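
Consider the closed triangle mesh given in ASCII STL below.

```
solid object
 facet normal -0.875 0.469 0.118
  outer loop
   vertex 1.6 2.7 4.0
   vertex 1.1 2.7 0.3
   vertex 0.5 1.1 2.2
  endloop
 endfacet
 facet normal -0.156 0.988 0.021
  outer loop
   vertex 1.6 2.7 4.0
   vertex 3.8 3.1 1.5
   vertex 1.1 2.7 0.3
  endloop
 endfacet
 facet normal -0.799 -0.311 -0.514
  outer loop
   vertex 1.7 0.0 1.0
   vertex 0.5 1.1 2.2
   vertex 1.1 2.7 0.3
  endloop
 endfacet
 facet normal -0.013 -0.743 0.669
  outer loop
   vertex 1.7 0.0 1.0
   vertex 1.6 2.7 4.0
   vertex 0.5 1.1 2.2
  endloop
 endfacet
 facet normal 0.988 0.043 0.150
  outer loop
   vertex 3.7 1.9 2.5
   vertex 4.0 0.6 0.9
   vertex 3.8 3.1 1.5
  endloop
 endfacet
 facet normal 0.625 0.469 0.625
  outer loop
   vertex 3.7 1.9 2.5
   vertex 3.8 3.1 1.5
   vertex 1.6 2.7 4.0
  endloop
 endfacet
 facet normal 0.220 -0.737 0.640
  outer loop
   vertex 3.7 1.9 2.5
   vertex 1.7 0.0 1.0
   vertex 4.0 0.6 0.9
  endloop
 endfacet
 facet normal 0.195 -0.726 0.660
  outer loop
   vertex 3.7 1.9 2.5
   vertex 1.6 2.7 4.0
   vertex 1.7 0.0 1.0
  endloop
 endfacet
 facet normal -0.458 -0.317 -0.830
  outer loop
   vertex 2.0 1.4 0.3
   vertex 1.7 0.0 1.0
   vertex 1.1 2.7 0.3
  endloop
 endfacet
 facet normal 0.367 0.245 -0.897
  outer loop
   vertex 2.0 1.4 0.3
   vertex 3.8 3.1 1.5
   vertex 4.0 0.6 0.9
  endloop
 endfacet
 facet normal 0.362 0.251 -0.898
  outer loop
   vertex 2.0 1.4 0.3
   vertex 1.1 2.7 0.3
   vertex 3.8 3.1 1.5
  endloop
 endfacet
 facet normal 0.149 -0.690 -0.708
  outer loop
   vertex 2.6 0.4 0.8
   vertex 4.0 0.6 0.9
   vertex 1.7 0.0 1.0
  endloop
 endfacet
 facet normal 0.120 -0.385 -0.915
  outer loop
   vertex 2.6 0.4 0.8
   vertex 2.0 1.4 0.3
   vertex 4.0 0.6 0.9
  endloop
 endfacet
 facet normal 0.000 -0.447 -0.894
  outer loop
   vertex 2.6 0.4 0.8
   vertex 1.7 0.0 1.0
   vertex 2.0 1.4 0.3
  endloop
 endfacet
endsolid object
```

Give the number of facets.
14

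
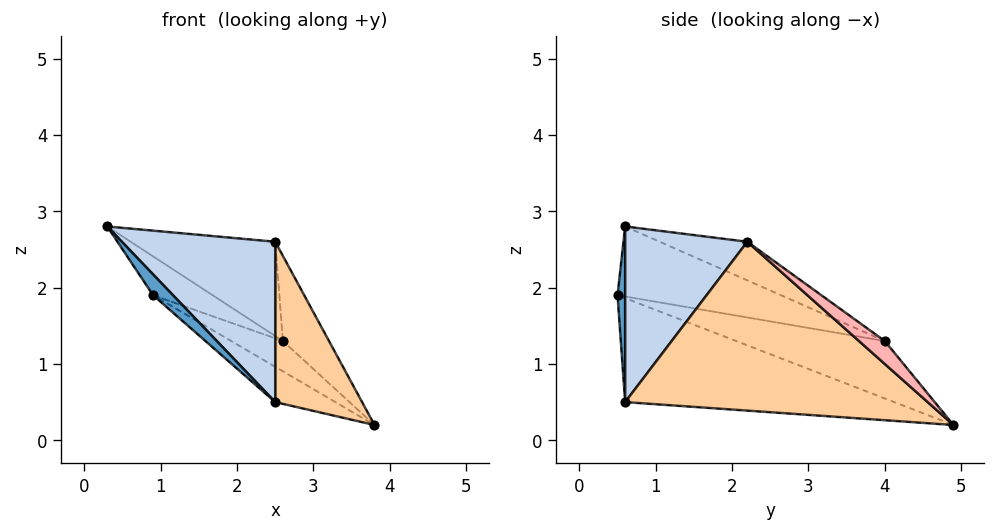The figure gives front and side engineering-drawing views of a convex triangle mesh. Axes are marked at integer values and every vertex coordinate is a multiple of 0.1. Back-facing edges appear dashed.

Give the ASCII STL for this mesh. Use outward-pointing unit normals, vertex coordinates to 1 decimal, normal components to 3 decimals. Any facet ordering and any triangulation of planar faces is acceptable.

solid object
 facet normal 0.339 -0.883 0.324
  outer loop
   vertex 2.5 0.6 0.5
   vertex 0.3 0.6 2.8
   vertex 0.9 0.5 1.9
  endloop
 endfacet
 facet normal 0.535 -0.672 0.512
  outer loop
   vertex 2.5 0.6 0.5
   vertex 2.5 2.2 2.6
   vertex 0.3 0.6 2.8
  endloop
 endfacet
 facet normal -0.657 0.147 -0.740
  outer loop
   vertex 2.5 0.6 0.5
   vertex 0.9 0.5 1.9
   vertex 3.8 4.9 0.2
  endloop
 endfacet
 facet normal 0.941 -0.270 0.206
  outer loop
   vertex 2.5 0.6 0.5
   vertex 3.8 4.9 0.2
   vertex 2.5 2.2 2.6
  endloop
 endfacet
 facet normal -0.783 0.285 -0.553
  outer loop
   vertex 2.6 4.0 1.3
   vertex 0.9 0.5 1.9
   vertex 0.3 0.6 2.8
  endloop
 endfacet
 facet normal -0.751 0.261 -0.606
  outer loop
   vertex 2.6 4.0 1.3
   vertex 3.8 4.9 0.2
   vertex 0.9 0.5 1.9
  endloop
 endfacet
 facet normal -0.341 0.563 0.753
  outer loop
   vertex 2.6 4.0 1.3
   vertex 0.3 0.6 2.8
   vertex 2.5 2.2 2.6
  endloop
 endfacet
 facet normal 0.305 0.546 0.780
  outer loop
   vertex 2.6 4.0 1.3
   vertex 2.5 2.2 2.6
   vertex 3.8 4.9 0.2
  endloop
 endfacet
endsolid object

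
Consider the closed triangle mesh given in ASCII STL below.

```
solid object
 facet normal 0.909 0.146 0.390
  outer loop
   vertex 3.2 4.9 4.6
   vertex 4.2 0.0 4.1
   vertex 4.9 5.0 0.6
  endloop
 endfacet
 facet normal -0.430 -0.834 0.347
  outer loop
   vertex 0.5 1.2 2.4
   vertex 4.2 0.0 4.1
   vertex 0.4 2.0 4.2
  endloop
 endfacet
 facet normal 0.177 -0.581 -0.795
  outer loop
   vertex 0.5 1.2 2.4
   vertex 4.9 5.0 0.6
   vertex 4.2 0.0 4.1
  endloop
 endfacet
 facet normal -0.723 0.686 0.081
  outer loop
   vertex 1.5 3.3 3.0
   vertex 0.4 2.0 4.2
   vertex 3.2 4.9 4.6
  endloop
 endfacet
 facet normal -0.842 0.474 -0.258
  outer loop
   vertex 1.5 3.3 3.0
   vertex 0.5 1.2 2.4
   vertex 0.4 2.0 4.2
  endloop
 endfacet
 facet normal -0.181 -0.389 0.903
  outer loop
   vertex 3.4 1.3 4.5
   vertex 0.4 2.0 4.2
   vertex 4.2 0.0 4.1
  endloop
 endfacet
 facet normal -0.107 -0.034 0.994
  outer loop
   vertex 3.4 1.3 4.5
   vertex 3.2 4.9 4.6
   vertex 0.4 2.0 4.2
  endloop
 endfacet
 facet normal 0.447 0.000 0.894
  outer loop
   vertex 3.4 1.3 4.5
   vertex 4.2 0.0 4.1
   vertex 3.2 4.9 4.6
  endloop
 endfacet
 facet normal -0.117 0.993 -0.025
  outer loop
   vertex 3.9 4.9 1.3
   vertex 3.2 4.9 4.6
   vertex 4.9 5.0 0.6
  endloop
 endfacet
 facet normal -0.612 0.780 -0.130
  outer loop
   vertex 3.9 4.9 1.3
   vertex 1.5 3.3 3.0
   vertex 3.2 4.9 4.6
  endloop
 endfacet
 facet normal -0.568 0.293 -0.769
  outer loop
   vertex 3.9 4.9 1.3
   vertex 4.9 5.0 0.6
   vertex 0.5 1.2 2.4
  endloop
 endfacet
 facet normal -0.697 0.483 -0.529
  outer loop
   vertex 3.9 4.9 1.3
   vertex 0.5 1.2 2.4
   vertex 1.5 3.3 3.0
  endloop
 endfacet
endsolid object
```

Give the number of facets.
12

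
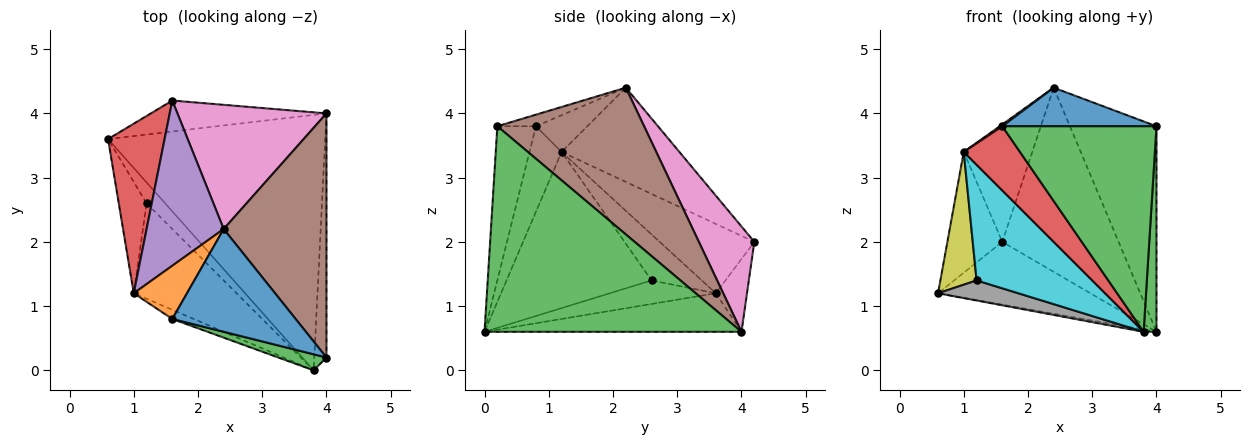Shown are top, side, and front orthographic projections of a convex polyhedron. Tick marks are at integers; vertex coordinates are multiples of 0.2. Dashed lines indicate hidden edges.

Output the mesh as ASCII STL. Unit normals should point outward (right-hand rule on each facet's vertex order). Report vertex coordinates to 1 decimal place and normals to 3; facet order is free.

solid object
 facet normal -0.181 0.882 -0.436
  outer loop
   vertex 4.0 4.0 0.6
   vertex 0.6 3.6 1.2
   vertex 1.6 4.2 2.0
  endloop
 endfacet
 facet normal -0.175 0.009 -0.985
  outer loop
   vertex 4.0 4.0 0.6
   vertex 3.8 0.0 0.6
   vertex 0.6 3.6 1.2
  endloop
 endfacet
 facet normal 0.997 -0.050 -0.059
  outer loop
   vertex 4.0 4.0 0.6
   vertex 4.0 0.2 3.8
   vertex 3.8 0.0 0.6
  endloop
 endfacet
 facet normal -0.707 0.410 0.576
  outer loop
   vertex 1.0 1.2 3.4
   vertex 1.6 4.2 2.0
   vertex 0.6 3.6 1.2
  endloop
 endfacet
 facet normal -0.706 0.411 0.577
  outer loop
   vertex 2.4 2.2 4.4
   vertex 1.6 4.2 2.0
   vertex 1.0 1.2 3.4
  endloop
 endfacet
 facet normal 0.737 0.435 0.517
  outer loop
   vertex 2.4 2.2 4.4
   vertex 4.0 0.2 3.8
   vertex 4.0 4.0 0.6
  endloop
 endfacet
 facet normal 0.368 0.771 0.520
  outer loop
   vertex 2.4 2.2 4.4
   vertex 4.0 4.0 0.6
   vertex 1.6 4.2 2.0
  endloop
 endfacet
 facet normal -0.675 -0.511 -0.532
  outer loop
   vertex 1.2 2.6 1.4
   vertex 0.6 3.6 1.2
   vertex 3.8 0.0 0.6
  endloop
 endfacet
 facet normal -0.728 -0.525 -0.440
  outer loop
   vertex 1.2 2.6 1.4
   vertex 1.0 1.2 3.4
   vertex 0.6 3.6 1.2
  endloop
 endfacet
 facet normal -0.695 -0.554 -0.458
  outer loop
   vertex 1.2 2.6 1.4
   vertex 3.8 0.0 0.6
   vertex 1.0 1.2 3.4
  endloop
 endfacet
 facet normal -0.087 -0.350 0.933
  outer loop
   vertex 1.6 0.8 3.8
   vertex 4.0 0.2 3.8
   vertex 2.4 2.2 4.4
  endloop
 endfacet
 facet normal -0.568 -0.028 0.823
  outer loop
   vertex 1.6 0.8 3.8
   vertex 2.4 2.2 4.4
   vertex 1.0 1.2 3.4
  endloop
 endfacet
 facet normal -0.242 -0.967 0.076
  outer loop
   vertex 1.6 0.8 3.8
   vertex 3.8 0.0 0.6
   vertex 4.0 0.2 3.8
  endloop
 endfacet
 facet normal -0.492 -0.862 -0.123
  outer loop
   vertex 1.6 0.8 3.8
   vertex 1.0 1.2 3.4
   vertex 3.8 0.0 0.6
  endloop
 endfacet
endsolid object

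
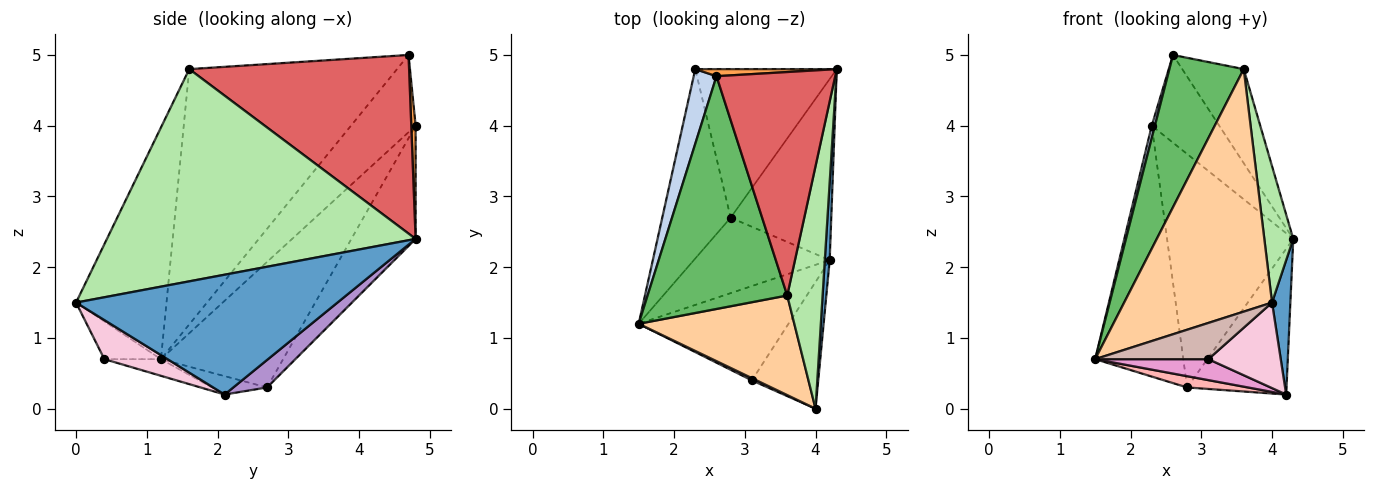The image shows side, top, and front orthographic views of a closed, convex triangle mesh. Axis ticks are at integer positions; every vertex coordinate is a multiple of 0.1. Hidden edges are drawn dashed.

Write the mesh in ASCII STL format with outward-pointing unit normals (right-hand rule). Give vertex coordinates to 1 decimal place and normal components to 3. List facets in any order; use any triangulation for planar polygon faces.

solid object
 facet normal 0.997 -0.070 0.040
  outer loop
   vertex 4.2 2.1 0.2
   vertex 4.3 4.8 2.4
   vertex 4.0 0.0 1.5
  endloop
 endfacet
 facet normal -0.958 -0.046 0.283
  outer loop
   vertex 2.3 4.8 4.0
   vertex 1.5 1.2 0.7
   vertex 2.6 4.7 5.0
  endloop
 endfacet
 facet normal 0.064 0.995 0.080
  outer loop
   vertex 2.3 4.8 4.0
   vertex 2.6 4.7 5.0
   vertex 4.3 4.8 2.4
  endloop
 endfacet
 facet normal -0.492 -0.805 0.331
  outer loop
   vertex 3.6 1.6 4.8
   vertex 1.5 1.2 0.7
   vertex 4.0 0.0 1.5
  endloop
 endfacet
 facet normal -0.837 -0.300 0.458
  outer loop
   vertex 3.6 1.6 4.8
   vertex 2.6 4.7 5.0
   vertex 1.5 1.2 0.7
  endloop
 endfacet
 facet normal 0.982 -0.092 0.164
  outer loop
   vertex 3.6 1.6 4.8
   vertex 4.0 0.0 1.5
   vertex 4.3 4.8 2.4
  endloop
 endfacet
 facet normal 0.811 0.227 0.539
  outer loop
   vertex 3.6 1.6 4.8
   vertex 4.3 4.8 2.4
   vertex 2.6 4.7 5.0
  endloop
 endfacet
 facet normal -0.133 -0.146 -0.980
  outer loop
   vertex 2.8 2.7 0.3
   vertex 4.2 2.1 0.2
   vertex 1.5 1.2 0.7
  endloop
 endfacet
 facet normal 0.208 0.613 -0.762
  outer loop
   vertex 2.8 2.7 0.3
   vertex 4.3 4.8 2.4
   vertex 4.2 2.1 0.2
  endloop
 endfacet
 facet normal -0.742 0.535 -0.404
  outer loop
   vertex 2.8 2.7 0.3
   vertex 1.5 1.2 0.7
   vertex 2.3 4.8 4.0
  endloop
 endfacet
 facet normal -0.395 0.775 -0.493
  outer loop
   vertex 2.8 2.7 0.3
   vertex 2.3 4.8 4.0
   vertex 4.3 4.8 2.4
  endloop
 endfacet
 facet normal -0.447 -0.893 0.056
  outer loop
   vertex 3.1 0.4 0.7
   vertex 4.0 0.0 1.5
   vertex 1.5 1.2 0.7
  endloop
 endfacet
 facet normal -0.108 -0.216 -0.970
  outer loop
   vertex 3.1 0.4 0.7
   vertex 1.5 1.2 0.7
   vertex 4.2 2.1 0.2
  endloop
 endfacet
 facet normal 0.439 -0.503 -0.745
  outer loop
   vertex 3.1 0.4 0.7
   vertex 4.2 2.1 0.2
   vertex 4.0 0.0 1.5
  endloop
 endfacet
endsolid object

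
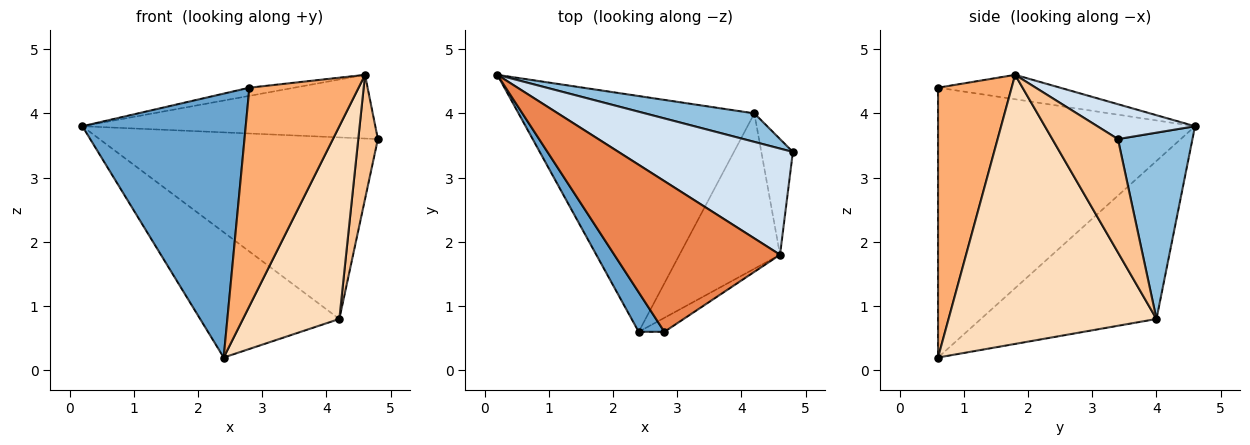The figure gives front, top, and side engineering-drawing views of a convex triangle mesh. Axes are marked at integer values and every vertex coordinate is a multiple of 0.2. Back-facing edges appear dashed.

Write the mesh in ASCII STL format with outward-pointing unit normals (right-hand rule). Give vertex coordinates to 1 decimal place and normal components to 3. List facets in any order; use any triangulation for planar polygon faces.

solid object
 facet normal -0.841 -0.535 0.080
  outer loop
   vertex 2.8 0.6 4.4
   vertex 0.2 4.6 3.8
   vertex 2.4 0.6 0.2
  endloop
 endfacet
 facet normal 0.256 0.955 0.150
  outer loop
   vertex 4.2 4.0 0.8
   vertex 0.2 4.6 3.8
   vertex 4.8 3.4 3.6
  endloop
 endfacet
 facet normal -0.509 0.404 -0.760
  outer loop
   vertex 4.2 4.0 0.8
   vertex 2.4 0.6 0.2
   vertex 0.2 4.6 3.8
  endloop
 endfacet
 facet normal 0.169 0.507 0.845
  outer loop
   vertex 4.6 1.8 4.6
   vertex 4.8 3.4 3.6
   vertex 0.2 4.6 3.8
  endloop
 endfacet
 facet normal -0.146 0.054 0.988
  outer loop
   vertex 4.6 1.8 4.6
   vertex 0.2 4.6 3.8
   vertex 2.8 0.6 4.4
  endloop
 endfacet
 facet normal 0.558 -0.828 -0.053
  outer loop
   vertex 4.6 1.8 4.6
   vertex 2.8 0.6 4.4
   vertex 2.4 0.6 0.2
  endloop
 endfacet
 facet normal 0.926 -0.277 -0.258
  outer loop
   vertex 4.6 1.8 4.6
   vertex 4.2 4.0 0.8
   vertex 4.8 3.4 3.6
  endloop
 endfacet
 facet normal 0.859 -0.398 -0.321
  outer loop
   vertex 4.6 1.8 4.6
   vertex 2.4 0.6 0.2
   vertex 4.2 4.0 0.8
  endloop
 endfacet
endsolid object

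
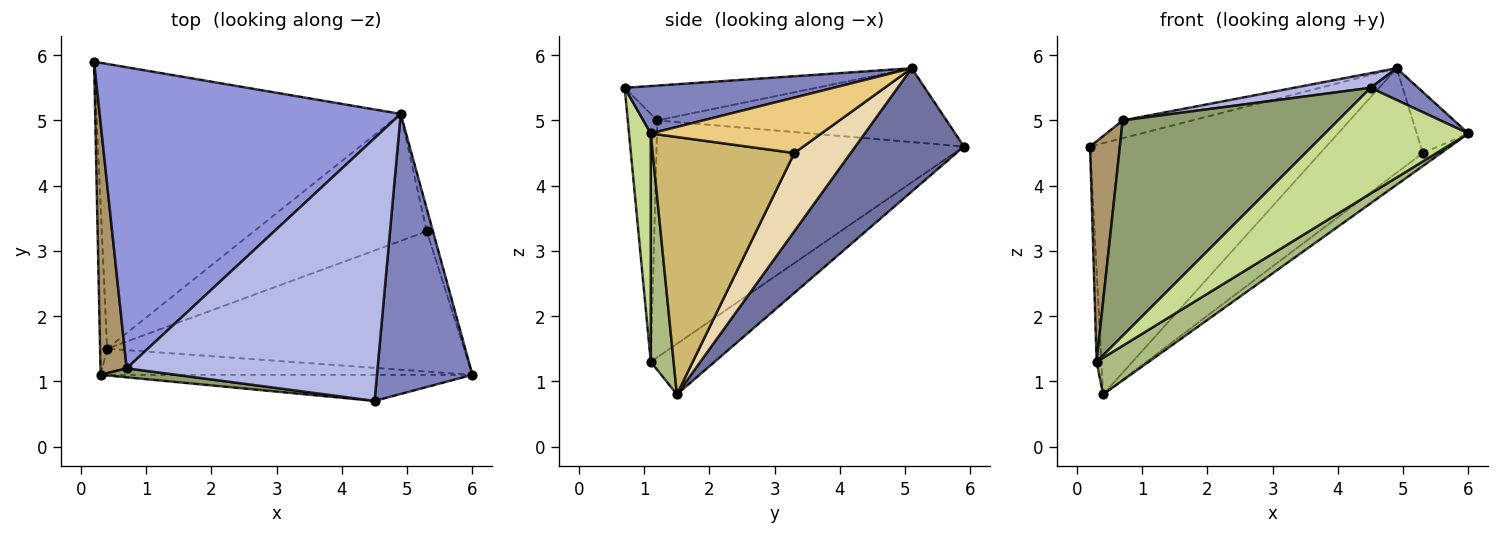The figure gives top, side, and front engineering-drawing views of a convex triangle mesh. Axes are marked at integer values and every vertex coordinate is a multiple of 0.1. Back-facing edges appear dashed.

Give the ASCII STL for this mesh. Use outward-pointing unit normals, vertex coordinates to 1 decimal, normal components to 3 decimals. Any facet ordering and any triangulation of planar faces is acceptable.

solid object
 facet normal 0.291 0.633 -0.718
  outer loop
   vertex 4.9 5.1 5.8
   vertex 0.4 1.5 0.8
   vertex 0.2 5.9 4.6
  endloop
 endfacet
 facet normal 0.443 -0.101 0.891
  outer loop
   vertex 4.9 5.1 5.8
   vertex 4.5 0.7 5.5
   vertex 6.0 1.1 4.8
  endloop
 endfacet
 facet normal -0.238 0.057 0.970
  outer loop
   vertex 4.9 5.1 5.8
   vertex 0.2 5.9 4.6
   vertex 0.7 1.2 5.0
  endloop
 endfacet
 facet normal -0.137 -0.055 0.989
  outer loop
   vertex 4.9 5.1 5.8
   vertex 0.7 1.2 5.0
   vertex 4.5 0.7 5.5
  endloop
 endfacet
 facet normal -0.136 -0.990 0.041
  outer loop
   vertex 0.3 1.1 1.3
   vertex 4.5 0.7 5.5
   vertex 0.7 1.2 5.0
  endloop
 endfacet
 facet normal 0.336 -0.767 -0.547
  outer loop
   vertex 0.3 1.1 1.3
   vertex 0.4 1.5 0.8
   vertex 6.0 1.1 4.8
  endloop
 endfacet
 facet normal 0.146 -0.961 -0.237
  outer loop
   vertex 0.3 1.1 1.3
   vertex 6.0 1.1 4.8
   vertex 4.5 0.7 5.5
  endloop
 endfacet
 facet normal -0.988 0.074 -0.138
  outer loop
   vertex 0.3 1.1 1.3
   vertex 0.2 5.9 4.6
   vertex 0.4 1.5 0.8
  endloop
 endfacet
 facet normal -0.989 -0.096 0.110
  outer loop
   vertex 0.3 1.1 1.3
   vertex 0.7 1.2 5.0
   vertex 0.2 5.9 4.6
  endloop
 endfacet
 facet normal 0.583 0.075 -0.809
  outer loop
   vertex 5.3 3.3 4.5
   vertex 6.0 1.1 4.8
   vertex 0.4 1.5 0.8
  endloop
 endfacet
 facet normal 0.952 0.288 -0.106
  outer loop
   vertex 5.3 3.3 4.5
   vertex 4.9 5.1 5.8
   vertex 6.0 1.1 4.8
  endloop
 endfacet
 facet normal 0.330 0.600 -0.729
  outer loop
   vertex 5.3 3.3 4.5
   vertex 0.4 1.5 0.8
   vertex 4.9 5.1 5.8
  endloop
 endfacet
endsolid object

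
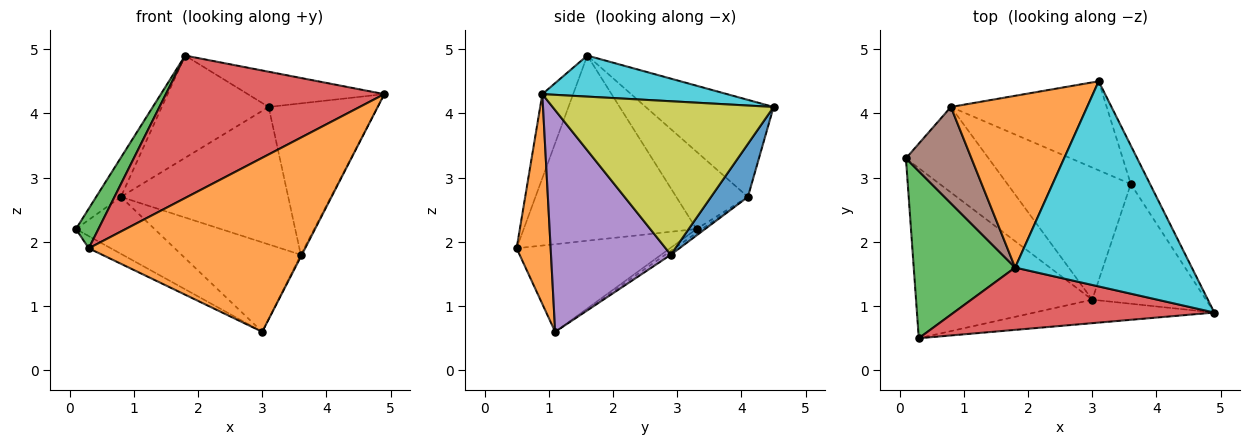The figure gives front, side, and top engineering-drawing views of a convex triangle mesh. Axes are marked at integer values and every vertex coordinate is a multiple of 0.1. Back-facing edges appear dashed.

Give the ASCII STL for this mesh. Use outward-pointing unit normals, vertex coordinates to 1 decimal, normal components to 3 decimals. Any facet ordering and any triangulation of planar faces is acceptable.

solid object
 facet normal -0.444 0.064 -0.894
  outer loop
   vertex 3.0 1.1 0.6
   vertex 0.3 0.5 1.9
   vertex 0.1 3.3 2.2
  endloop
 endfacet
 facet normal 0.154 -0.979 -0.132
  outer loop
   vertex 3.0 1.1 0.6
   vertex 4.9 0.9 4.3
   vertex 0.3 0.5 1.9
  endloop
 endfacet
 facet normal -0.871 -0.113 0.477
  outer loop
   vertex 1.8 1.6 4.9
   vertex 0.1 3.3 2.2
   vertex 0.3 0.5 1.9
  endloop
 endfacet
 facet normal -0.128 -0.909 0.397
  outer loop
   vertex 1.8 1.6 4.9
   vertex 0.3 0.5 1.9
   vertex 4.9 0.9 4.3
  endloop
 endfacet
 facet normal 0.890 0.008 -0.456
  outer loop
   vertex 3.6 2.9 1.8
   vertex 4.9 0.9 4.3
   vertex 3.0 1.1 0.6
  endloop
 endfacet
 facet normal -0.738 0.255 0.625
  outer loop
   vertex 0.8 4.1 2.7
   vertex 0.1 3.3 2.2
   vertex 1.8 1.6 4.9
  endloop
 endfacet
 facet normal -0.039 0.554 -0.832
  outer loop
   vertex 0.8 4.1 2.7
   vertex 3.0 1.1 0.6
   vertex 0.1 3.3 2.2
  endloop
 endfacet
 facet normal -0.026 0.560 -0.828
  outer loop
   vertex 0.8 4.1 2.7
   vertex 3.6 2.9 1.8
   vertex 3.0 1.1 0.6
  endloop
 endfacet
 facet normal 0.891 0.439 -0.112
  outer loop
   vertex 3.1 4.5 4.1
   vertex 4.9 0.9 4.3
   vertex 3.6 2.9 1.8
  endloop
 endfacet
 facet normal 0.223 0.165 0.961
  outer loop
   vertex 3.1 4.5 4.1
   vertex 1.8 1.6 4.9
   vertex 4.9 0.9 4.3
  endloop
 endfacet
 facet normal 0.182 0.825 -0.535
  outer loop
   vertex 3.1 4.5 4.1
   vertex 3.6 2.9 1.8
   vertex 0.8 4.1 2.7
  endloop
 endfacet
 facet normal -0.522 0.436 0.733
  outer loop
   vertex 3.1 4.5 4.1
   vertex 0.8 4.1 2.7
   vertex 1.8 1.6 4.9
  endloop
 endfacet
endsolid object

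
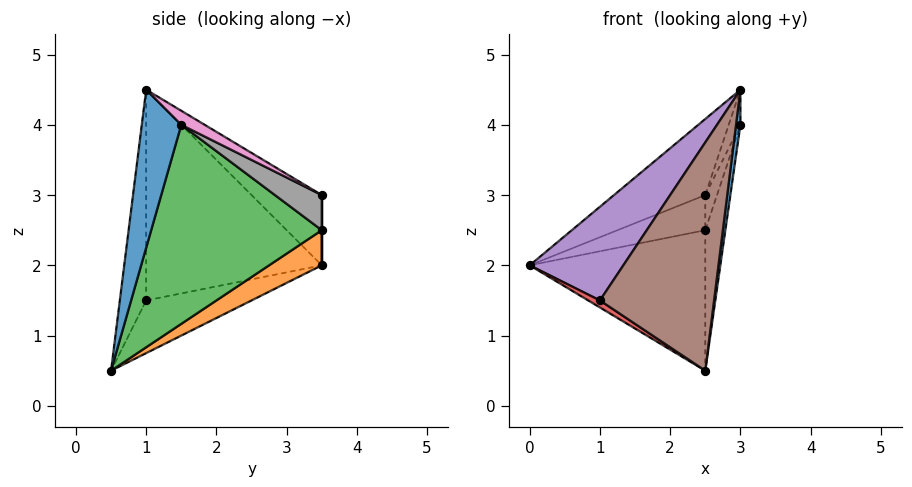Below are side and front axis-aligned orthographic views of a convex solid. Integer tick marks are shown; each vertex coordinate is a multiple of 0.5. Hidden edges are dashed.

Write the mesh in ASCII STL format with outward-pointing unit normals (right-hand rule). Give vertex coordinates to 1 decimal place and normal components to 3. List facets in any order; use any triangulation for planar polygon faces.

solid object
 facet normal 0.988 -0.110 -0.110
  outer loop
   vertex 3.0 1.0 4.5
   vertex 2.5 0.5 0.5
   vertex 3.0 1.5 4.0
  endloop
 endfacet
 facet normal 0.164 0.547 -0.821
  outer loop
   vertex 2.5 3.5 2.5
   vertex 2.5 0.5 0.5
   vertex 0.0 3.5 2.0
  endloop
 endfacet
 facet normal 0.978 0.115 -0.173
  outer loop
   vertex 2.5 3.5 2.5
   vertex 3.0 1.5 4.0
   vertex 2.5 0.5 0.5
  endloop
 endfacet
 facet normal -0.568 -0.063 -0.821
  outer loop
   vertex 1.0 1.0 1.5
   vertex 0.0 3.5 2.0
   vertex 2.5 0.5 0.5
  endloop
 endfacet
 facet normal -0.761 -0.406 0.507
  outer loop
   vertex 1.0 1.0 1.5
   vertex 3.0 1.0 4.5
   vertex 0.0 3.5 2.0
  endloop
 endfacet
 facet normal -0.222 -0.964 0.148
  outer loop
   vertex 1.0 1.0 1.5
   vertex 2.5 0.5 0.5
   vertex 3.0 1.0 4.5
  endloop
 endfacet
 facet normal 0.816 0.408 0.408
  outer loop
   vertex 2.5 3.5 3.0
   vertex 3.0 1.0 4.5
   vertex 3.0 1.5 4.0
  endloop
 endfacet
 facet normal 0.970 0.243 0.000
  outer loop
   vertex 2.5 3.5 3.0
   vertex 3.0 1.5 4.0
   vertex 2.5 3.5 2.5
  endloop
 endfacet
 facet normal -0.334 0.435 0.836
  outer loop
   vertex 2.5 3.5 3.0
   vertex 0.0 3.5 2.0
   vertex 3.0 1.0 4.5
  endloop
 endfacet
 facet normal 0.000 1.000 0.000
  outer loop
   vertex 2.5 3.5 3.0
   vertex 2.5 3.5 2.5
   vertex 0.0 3.5 2.0
  endloop
 endfacet
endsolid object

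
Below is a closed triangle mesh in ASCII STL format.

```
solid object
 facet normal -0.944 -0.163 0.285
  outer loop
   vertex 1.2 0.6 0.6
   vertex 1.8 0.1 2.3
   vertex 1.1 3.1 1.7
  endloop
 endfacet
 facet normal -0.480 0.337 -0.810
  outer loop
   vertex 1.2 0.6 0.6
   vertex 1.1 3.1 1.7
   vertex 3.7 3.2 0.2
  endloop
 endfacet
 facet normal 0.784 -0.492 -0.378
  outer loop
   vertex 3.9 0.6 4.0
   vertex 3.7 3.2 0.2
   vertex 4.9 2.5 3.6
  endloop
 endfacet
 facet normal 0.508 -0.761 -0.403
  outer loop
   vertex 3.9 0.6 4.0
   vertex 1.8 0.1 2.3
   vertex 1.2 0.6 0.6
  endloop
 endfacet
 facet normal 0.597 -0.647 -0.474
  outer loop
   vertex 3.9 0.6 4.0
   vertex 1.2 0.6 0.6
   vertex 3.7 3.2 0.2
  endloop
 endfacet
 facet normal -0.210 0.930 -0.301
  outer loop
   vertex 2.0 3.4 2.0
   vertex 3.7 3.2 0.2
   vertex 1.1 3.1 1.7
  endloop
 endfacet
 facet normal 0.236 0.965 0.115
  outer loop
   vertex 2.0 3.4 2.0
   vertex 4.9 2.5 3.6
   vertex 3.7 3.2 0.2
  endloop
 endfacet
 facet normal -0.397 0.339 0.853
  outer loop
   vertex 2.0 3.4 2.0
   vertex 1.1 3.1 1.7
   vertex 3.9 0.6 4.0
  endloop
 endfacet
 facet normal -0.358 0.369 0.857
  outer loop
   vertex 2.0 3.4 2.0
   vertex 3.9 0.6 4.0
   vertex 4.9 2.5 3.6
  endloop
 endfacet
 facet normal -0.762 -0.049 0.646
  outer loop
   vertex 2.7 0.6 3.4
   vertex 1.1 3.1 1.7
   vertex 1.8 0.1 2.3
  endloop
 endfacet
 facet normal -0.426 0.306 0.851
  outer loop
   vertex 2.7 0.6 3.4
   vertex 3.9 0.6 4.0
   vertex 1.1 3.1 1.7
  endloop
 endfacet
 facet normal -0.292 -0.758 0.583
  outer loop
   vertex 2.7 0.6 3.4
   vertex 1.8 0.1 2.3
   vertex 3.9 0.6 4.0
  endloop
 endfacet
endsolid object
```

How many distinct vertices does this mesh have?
8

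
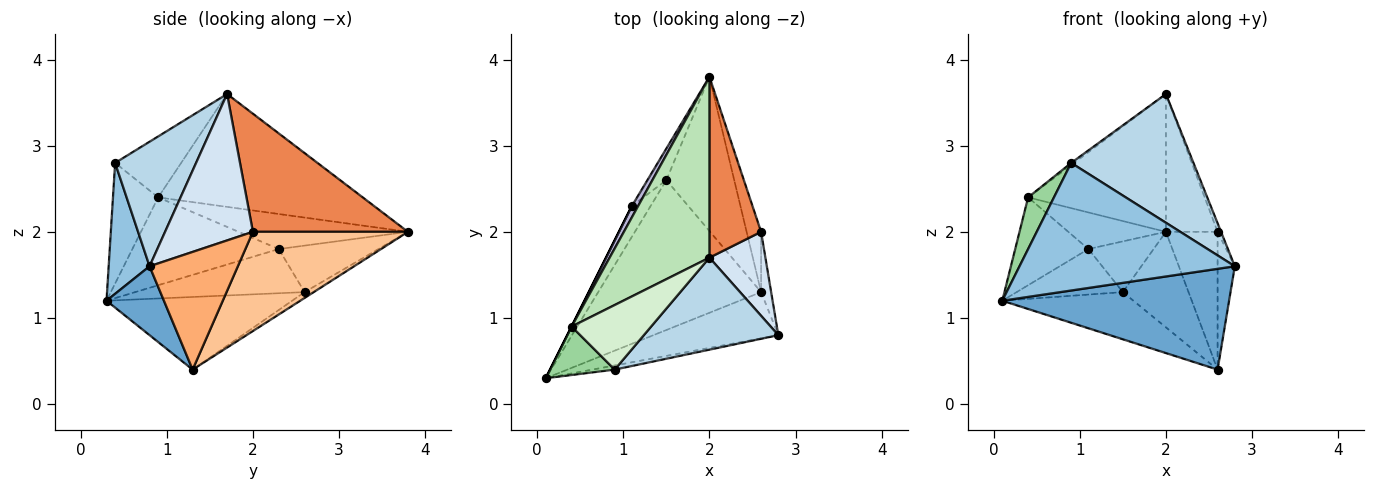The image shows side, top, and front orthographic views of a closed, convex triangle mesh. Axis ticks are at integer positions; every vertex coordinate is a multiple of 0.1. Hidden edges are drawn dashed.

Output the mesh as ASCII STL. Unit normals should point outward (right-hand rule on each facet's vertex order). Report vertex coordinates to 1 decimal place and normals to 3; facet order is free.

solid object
 facet normal 0.224 -0.886 -0.406
  outer loop
   vertex 2.6 1.3 0.4
   vertex 2.8 0.8 1.6
   vertex 0.1 0.3 1.2
  endloop
 endfacet
 facet normal 0.187 -0.982 -0.032
  outer loop
   vertex 0.9 0.4 2.8
   vertex 0.1 0.3 1.2
   vertex 2.8 0.8 1.6
  endloop
 endfacet
 facet normal 0.474 -0.716 0.512
  outer loop
   vertex 0.9 0.4 2.8
   vertex 2.8 0.8 1.6
   vertex 2.0 1.7 3.6
  endloop
 endfacet
 facet normal 0.933 0.037 0.357
  outer loop
   vertex 2.6 2.0 2.0
   vertex 2.0 1.7 3.6
   vertex 2.8 0.8 1.6
  endloop
 endfacet
 facet normal 0.876 0.292 0.383
  outer loop
   vertex 2.6 2.0 2.0
   vertex 2.0 3.8 2.0
   vertex 2.0 1.7 3.6
  endloop
 endfacet
 facet normal 0.978 0.191 -0.083
  outer loop
   vertex 2.6 2.0 2.0
   vertex 2.8 0.8 1.6
   vertex 2.6 1.3 0.4
  endloop
 endfacet
 facet normal 0.940 0.313 -0.137
  outer loop
   vertex 2.6 2.0 2.0
   vertex 2.6 1.3 0.4
   vertex 2.0 3.8 2.0
  endloop
 endfacet
 facet normal -0.391 0.276 -0.878
  outer loop
   vertex 1.5 2.6 1.3
   vertex 2.6 1.3 0.4
   vertex 0.1 0.3 1.2
  endloop
 endfacet
 facet normal -0.073 0.525 -0.848
  outer loop
   vertex 1.5 2.6 1.3
   vertex 2.0 3.8 2.0
   vertex 2.6 1.3 0.4
  endloop
 endfacet
 facet normal -0.787 -0.450 0.422
  outer loop
   vertex 0.4 0.9 2.4
   vertex 0.1 0.3 1.2
   vertex 0.9 0.4 2.8
  endloop
 endfacet
 facet normal -0.669 0.451 0.591
  outer loop
   vertex 0.4 0.9 2.4
   vertex 2.0 1.7 3.6
   vertex 2.0 3.8 2.0
  endloop
 endfacet
 facet normal -0.608 0.026 0.793
  outer loop
   vertex 0.4 0.9 2.4
   vertex 0.9 0.4 2.8
   vertex 2.0 1.7 3.6
  endloop
 endfacet
 facet normal -0.894 0.447 0.000
  outer loop
   vertex 1.1 2.3 1.8
   vertex 0.1 0.3 1.2
   vertex 0.4 0.9 2.4
  endloop
 endfacet
 facet normal -0.856 0.493 0.152
  outer loop
   vertex 1.1 2.3 1.8
   vertex 0.4 0.9 2.4
   vertex 2.0 3.8 2.0
  endloop
 endfacet
 facet normal -0.797 0.500 -0.338
  outer loop
   vertex 1.1 2.3 1.8
   vertex 1.5 2.6 1.3
   vertex 0.1 0.3 1.2
  endloop
 endfacet
 facet normal -0.792 0.518 -0.323
  outer loop
   vertex 1.1 2.3 1.8
   vertex 2.0 3.8 2.0
   vertex 1.5 2.6 1.3
  endloop
 endfacet
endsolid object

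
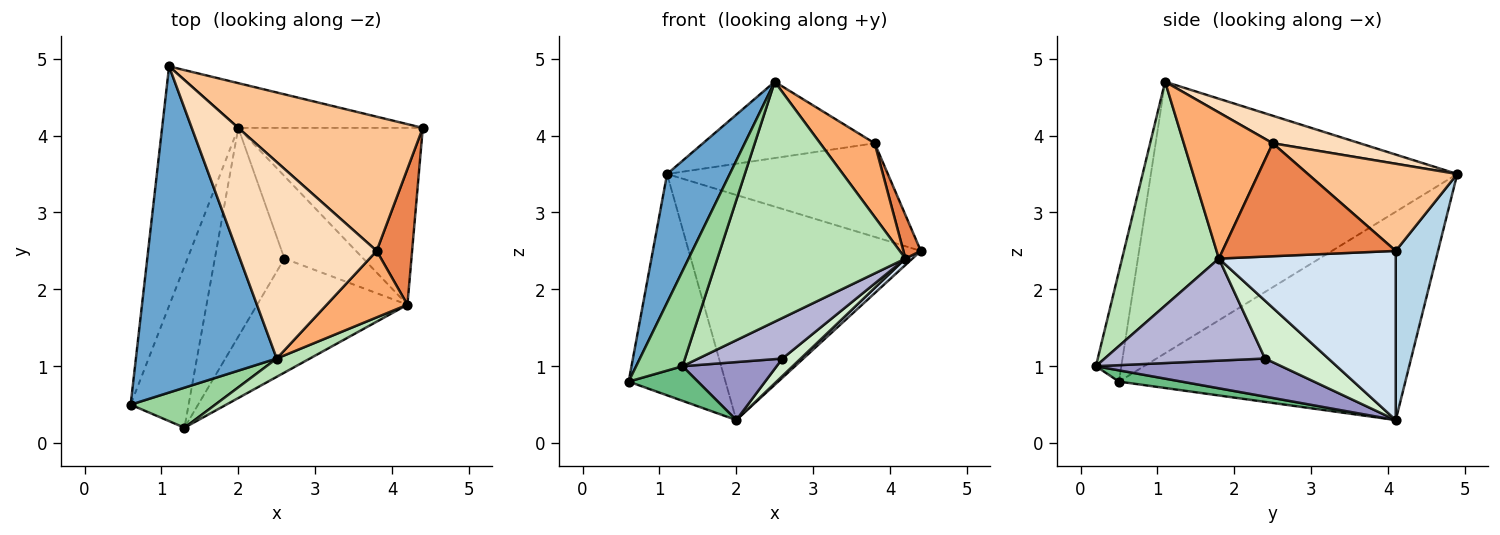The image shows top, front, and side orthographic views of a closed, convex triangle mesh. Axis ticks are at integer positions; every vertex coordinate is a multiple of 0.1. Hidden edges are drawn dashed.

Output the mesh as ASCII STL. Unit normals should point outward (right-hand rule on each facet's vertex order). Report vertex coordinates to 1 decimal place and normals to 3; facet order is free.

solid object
 facet normal -0.873 -0.179 0.453
  outer loop
   vertex 2.5 1.1 4.7
   vertex 1.1 4.9 3.5
   vertex 0.6 0.5 0.8
  endloop
 endfacet
 facet normal -0.895 0.303 -0.327
  outer loop
   vertex 2.0 4.1 0.3
   vertex 0.6 0.5 0.8
   vertex 1.1 4.9 3.5
  endloop
 endfacet
 facet normal 0.176 0.966 -0.192
  outer loop
   vertex 2.0 4.1 0.3
   vertex 1.1 4.9 3.5
   vertex 4.4 4.1 2.5
  endloop
 endfacet
 facet normal 0.675 -0.027 -0.737
  outer loop
   vertex 4.2 1.8 2.4
   vertex 2.0 4.1 0.3
   vertex 4.4 4.1 2.5
  endloop
 endfacet
 facet normal 0.950 -0.096 0.298
  outer loop
   vertex 3.8 2.5 3.9
   vertex 4.2 1.8 2.4
   vertex 4.4 4.1 2.5
  endloop
 endfacet
 facet normal 0.771 -0.473 0.426
  outer loop
   vertex 3.8 2.5 3.9
   vertex 2.5 1.1 4.7
   vertex 4.2 1.8 2.4
  endloop
 endfacet
 facet normal 0.361 0.534 0.765
  outer loop
   vertex 3.8 2.5 3.9
   vertex 4.4 4.1 2.5
   vertex 1.1 4.9 3.5
  endloop
 endfacet
 facet normal 0.181 0.356 0.917
  outer loop
   vertex 3.8 2.5 3.9
   vertex 1.1 4.9 3.5
   vertex 2.5 1.1 4.7
  endloop
 endfacet
 facet normal 0.186 -0.206 -0.961
  outer loop
   vertex 1.3 0.2 1.0
   vertex 0.6 0.5 0.8
   vertex 2.0 4.1 0.3
  endloop
 endfacet
 facet normal -0.451 -0.822 0.346
  outer loop
   vertex 1.3 0.2 1.0
   vertex 2.5 1.1 4.7
   vertex 0.6 0.5 0.8
  endloop
 endfacet
 facet normal 0.457 -0.887 0.068
  outer loop
   vertex 1.3 0.2 1.0
   vertex 4.2 1.8 2.4
   vertex 2.5 1.1 4.7
  endloop
 endfacet
 facet normal 0.583 -0.168 -0.795
  outer loop
   vertex 2.6 2.4 1.1
   vertex 2.0 4.1 0.3
   vertex 4.2 1.8 2.4
  endloop
 endfacet
 facet normal 0.466 -0.237 -0.852
  outer loop
   vertex 2.6 2.4 1.1
   vertex 1.3 0.2 1.0
   vertex 2.0 4.1 0.3
  endloop
 endfacet
 facet normal 0.539 -0.282 -0.794
  outer loop
   vertex 2.6 2.4 1.1
   vertex 4.2 1.8 2.4
   vertex 1.3 0.2 1.0
  endloop
 endfacet
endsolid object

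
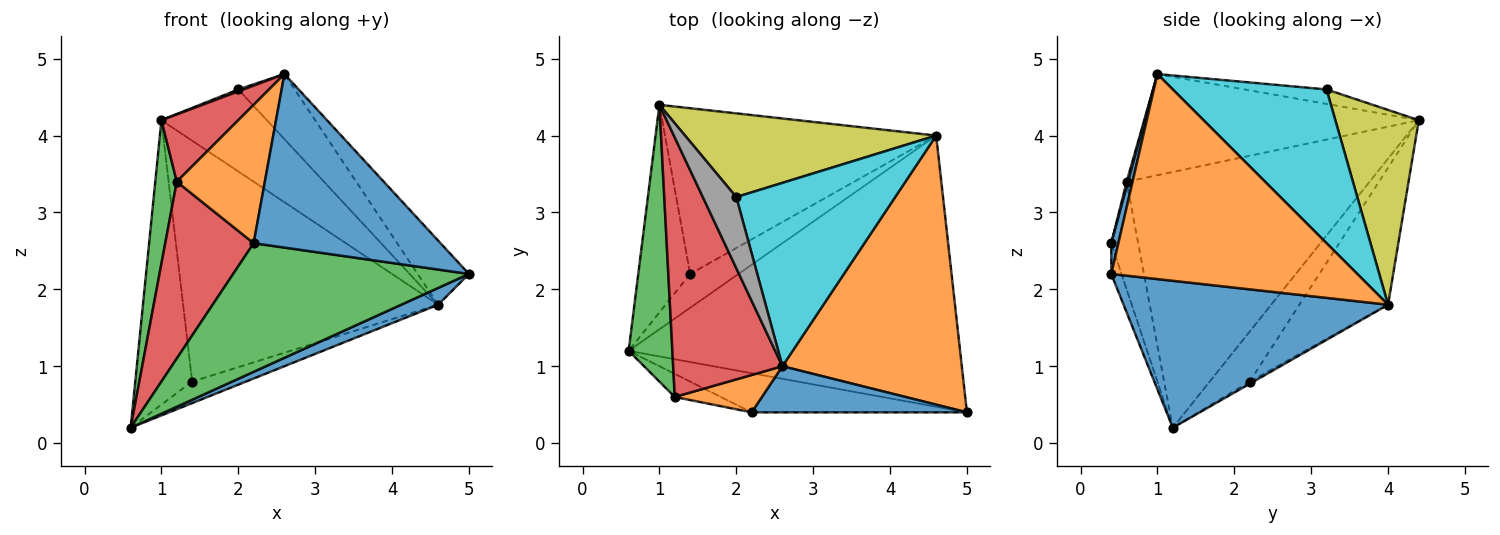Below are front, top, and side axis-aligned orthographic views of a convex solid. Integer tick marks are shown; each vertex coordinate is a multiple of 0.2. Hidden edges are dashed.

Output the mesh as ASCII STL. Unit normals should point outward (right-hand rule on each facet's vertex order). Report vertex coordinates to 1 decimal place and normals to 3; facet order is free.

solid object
 facet normal 0.405 -0.056 -0.913
  outer loop
   vertex 4.6 4.0 1.8
   vertex 5.0 0.4 2.2
   vertex 0.6 1.2 0.2
  endloop
 endfacet
 facet normal 0.743 0.155 0.651
  outer loop
   vertex 4.6 4.0 1.8
   vertex 2.6 1.0 4.8
   vertex 5.0 0.4 2.2
  endloop
 endfacet
 facet normal -0.982 -0.087 0.168
  outer loop
   vertex 1.2 0.6 3.4
   vertex 1.0 4.4 4.2
   vertex 0.6 1.2 0.2
  endloop
 endfacet
 facet normal -0.667 -0.187 0.721
  outer loop
   vertex 1.2 0.6 3.4
   vertex 2.6 1.0 4.8
   vertex 1.0 4.4 4.2
  endloop
 endfacet
 facet normal -0.494 0.703 -0.513
  outer loop
   vertex 1.4 2.2 0.8
   vertex 0.6 1.2 0.2
   vertex 1.0 4.4 4.2
  endloop
 endfacet
 facet normal -0.038 0.536 -0.843
  outer loop
   vertex 1.4 2.2 0.8
   vertex 4.6 4.0 1.8
   vertex 0.6 1.2 0.2
  endloop
 endfacet
 facet normal -0.275 0.792 -0.545
  outer loop
   vertex 1.4 2.2 0.8
   vertex 1.0 4.4 4.2
   vertex 4.6 4.0 1.8
  endloop
 endfacet
 facet normal -0.397 -0.025 0.918
  outer loop
   vertex 2.0 3.2 4.6
   vertex 1.0 4.4 4.2
   vertex 2.6 1.0 4.8
  endloop
 endfacet
 facet normal 0.485 0.612 0.625
  outer loop
   vertex 2.0 3.2 4.6
   vertex 4.6 4.0 1.8
   vertex 1.0 4.4 4.2
  endloop
 endfacet
 facet normal 0.674 0.247 0.696
  outer loop
   vertex 2.0 3.2 4.6
   vertex 2.6 1.0 4.8
   vertex 4.6 4.0 1.8
  endloop
 endfacet
 facet normal 0.037 -0.966 0.257
  outer loop
   vertex 2.2 0.4 2.6
   vertex 5.0 0.4 2.2
   vertex 2.6 1.0 4.8
  endloop
 endfacet
 facet normal 0.015 -0.965 0.260
  outer loop
   vertex 2.2 0.4 2.6
   vertex 2.6 1.0 4.8
   vertex 1.2 0.6 3.4
  endloop
 endfacet
 facet normal -0.042 -0.956 -0.291
  outer loop
   vertex 2.2 0.4 2.6
   vertex 0.6 1.2 0.2
   vertex 5.0 0.4 2.2
  endloop
 endfacet
 facet normal -0.289 -0.949 -0.124
  outer loop
   vertex 2.2 0.4 2.6
   vertex 1.2 0.6 3.4
   vertex 0.6 1.2 0.2
  endloop
 endfacet
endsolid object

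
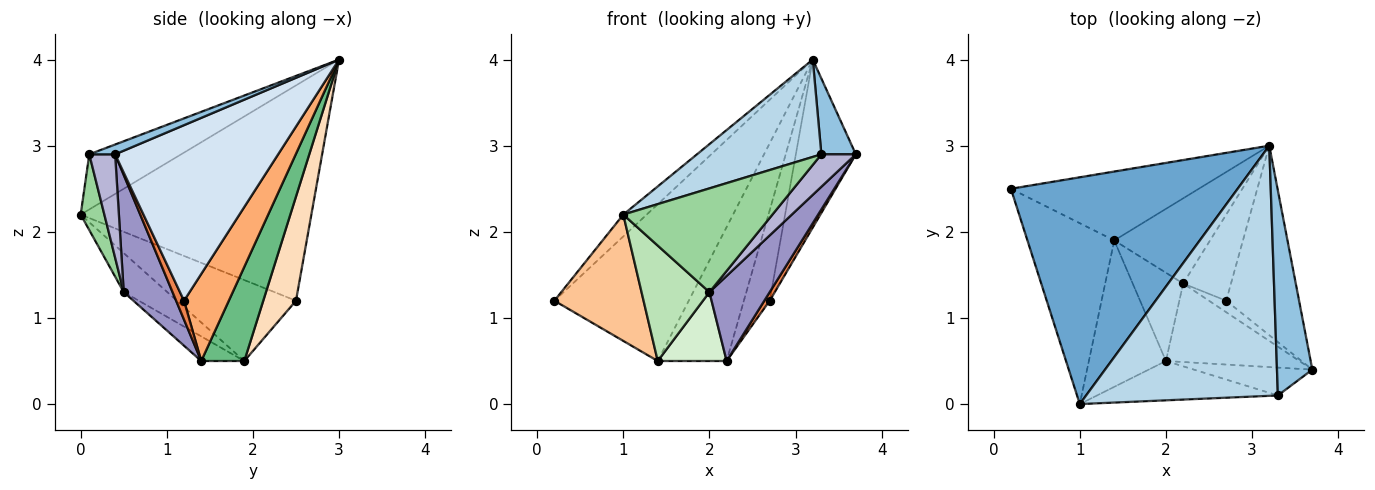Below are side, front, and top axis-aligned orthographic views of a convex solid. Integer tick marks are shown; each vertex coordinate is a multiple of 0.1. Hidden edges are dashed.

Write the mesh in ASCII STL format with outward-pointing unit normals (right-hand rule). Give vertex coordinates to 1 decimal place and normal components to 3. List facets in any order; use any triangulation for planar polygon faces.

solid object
 facet normal -0.687 0.070 0.723
  outer loop
   vertex 1.0 0.0 2.2
   vertex 3.2 3.0 4.0
   vertex 0.2 2.5 1.2
  endloop
 endfacet
 facet normal 0.252 -0.336 0.908
  outer loop
   vertex 3.3 0.1 2.9
   vertex 3.7 0.4 2.9
   vertex 3.2 3.0 4.0
  endloop
 endfacet
 facet normal -0.259 -0.350 0.900
  outer loop
   vertex 3.3 0.1 2.9
   vertex 3.2 3.0 4.0
   vertex 1.0 0.0 2.2
  endloop
 endfacet
 facet normal 0.874 0.322 -0.363
  outer loop
   vertex 2.7 1.2 1.2
   vertex 3.2 3.0 4.0
   vertex 3.7 0.4 2.9
  endloop
 endfacet
 facet normal 0.661 -0.450 -0.601
  outer loop
   vertex 2.7 1.2 1.2
   vertex 3.7 0.4 2.9
   vertex 2.2 1.4 0.5
  endloop
 endfacet
 facet normal 0.782 0.451 -0.430
  outer loop
   vertex 2.7 1.2 1.2
   vertex 2.2 1.4 0.5
   vertex 3.2 3.0 4.0
  endloop
 endfacet
 facet normal -0.607 -0.455 -0.651
  outer loop
   vertex 1.4 1.9 0.5
   vertex 1.0 0.0 2.2
   vertex 0.2 2.5 1.2
  endloop
 endfacet
 facet normal 0.218 0.894 -0.393
  outer loop
   vertex 1.4 1.9 0.5
   vertex 0.2 2.5 1.2
   vertex 3.2 3.0 4.0
  endloop
 endfacet
 facet normal 0.467 0.746 -0.475
  outer loop
   vertex 1.4 1.9 0.5
   vertex 3.2 3.0 4.0
   vertex 2.2 1.4 0.5
  endloop
 endfacet
 facet normal 0.147 -0.925 -0.351
  outer loop
   vertex 2.0 0.5 1.3
   vertex 3.3 0.1 2.9
   vertex 1.0 0.0 2.2
  endloop
 endfacet
 facet normal -0.369 -0.575 -0.730
  outer loop
   vertex 2.0 0.5 1.3
   vertex 1.0 0.0 2.2
   vertex 1.4 1.9 0.5
  endloop
 endfacet
 facet normal -0.359 -0.574 -0.736
  outer loop
   vertex 2.0 0.5 1.3
   vertex 1.4 1.9 0.5
   vertex 2.2 1.4 0.5
  endloop
 endfacet
 facet normal 0.511 -0.632 -0.583
  outer loop
   vertex 2.0 0.5 1.3
   vertex 2.2 1.4 0.5
   vertex 3.7 0.4 2.9
  endloop
 endfacet
 facet normal 0.494 -0.659 -0.567
  outer loop
   vertex 2.0 0.5 1.3
   vertex 3.7 0.4 2.9
   vertex 3.3 0.1 2.9
  endloop
 endfacet
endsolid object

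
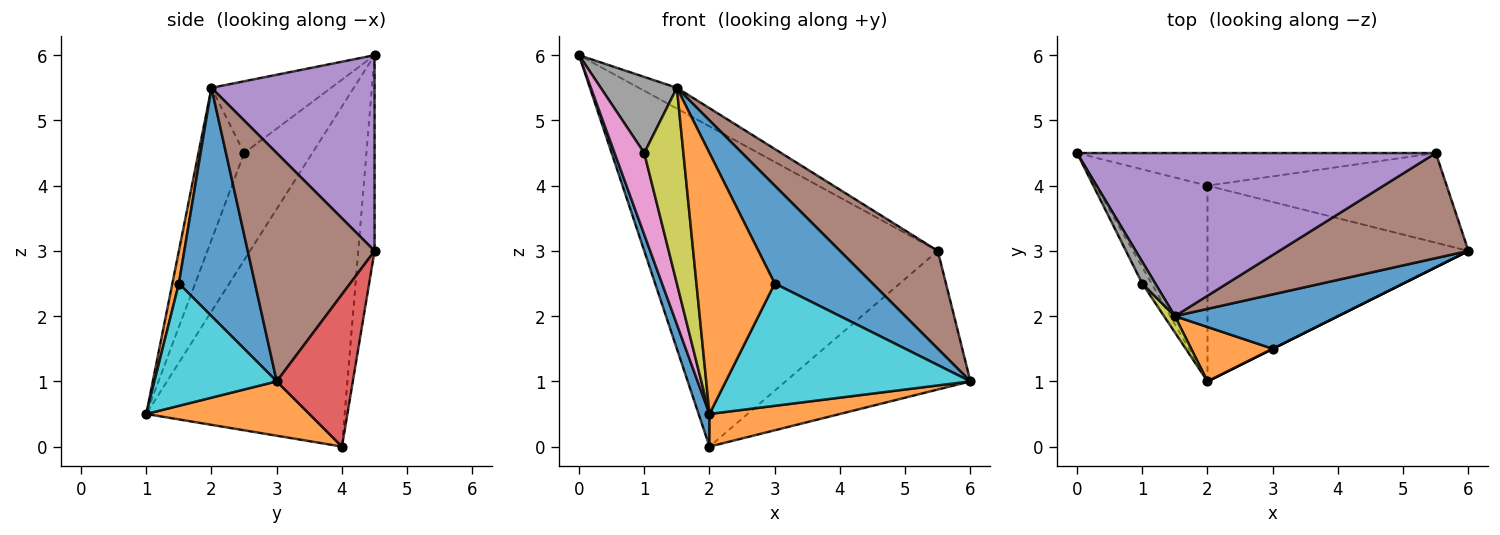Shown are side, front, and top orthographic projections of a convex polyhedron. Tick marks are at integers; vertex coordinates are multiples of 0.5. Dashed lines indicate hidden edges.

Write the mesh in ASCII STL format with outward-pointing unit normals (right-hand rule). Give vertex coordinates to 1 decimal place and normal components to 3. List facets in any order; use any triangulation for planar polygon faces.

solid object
 facet normal -0.949 -0.052 -0.312
  outer loop
   vertex 2.0 4.0 0.0
   vertex 2.0 1.0 0.5
   vertex 0.0 4.5 6.0
  endloop
 endfacet
 facet normal 0.201 -0.161 -0.966
  outer loop
   vertex 2.0 4.0 0.0
   vertex 6.0 3.0 1.0
   vertex 2.0 1.0 0.5
  endloop
 endfacet
 facet normal -0.055 0.993 -0.101
  outer loop
   vertex 5.5 4.5 3.0
   vertex 2.0 4.0 0.0
   vertex 0.0 4.5 6.0
  endloop
 endfacet
 facet normal 0.327 0.793 -0.513
  outer loop
   vertex 5.5 4.5 3.0
   vertex 6.0 3.0 1.0
   vertex 2.0 4.0 0.0
  endloop
 endfacet
 facet normal 0.476 0.111 0.872
  outer loop
   vertex 5.5 4.5 3.0
   vertex 0.0 4.5 6.0
   vertex 1.5 2.0 5.5
  endloop
 endfacet
 facet normal 0.662 -0.511 0.549
  outer loop
   vertex 5.5 4.5 3.0
   vertex 1.5 2.0 5.5
   vertex 6.0 3.0 1.0
  endloop
 endfacet
 facet normal -0.914 -0.397 -0.079
  outer loop
   vertex 1.0 2.5 4.5
   vertex 0.0 4.5 6.0
   vertex 2.0 1.0 0.5
  endloop
 endfacet
 facet normal -0.834 -0.531 0.152
  outer loop
   vertex 1.0 2.5 4.5
   vertex 1.5 2.0 5.5
   vertex 0.0 4.5 6.0
  endloop
 endfacet
 facet normal -0.758 -0.650 0.054
  outer loop
   vertex 1.0 2.5 4.5
   vertex 2.0 1.0 0.5
   vertex 1.5 2.0 5.5
  endloop
 endfacet
 facet normal 0.447 -0.894 0.000
  outer loop
   vertex 3.0 1.5 2.5
   vertex 2.0 1.0 0.5
   vertex 6.0 3.0 1.0
  endloop
 endfacet
 facet normal 0.562 -0.723 0.402
  outer loop
   vertex 3.0 1.5 2.5
   vertex 6.0 3.0 1.0
   vertex 1.5 2.0 5.5
  endloop
 endfacet
 facet normal 0.081 -0.976 0.203
  outer loop
   vertex 3.0 1.5 2.5
   vertex 1.5 2.0 5.5
   vertex 2.0 1.0 0.5
  endloop
 endfacet
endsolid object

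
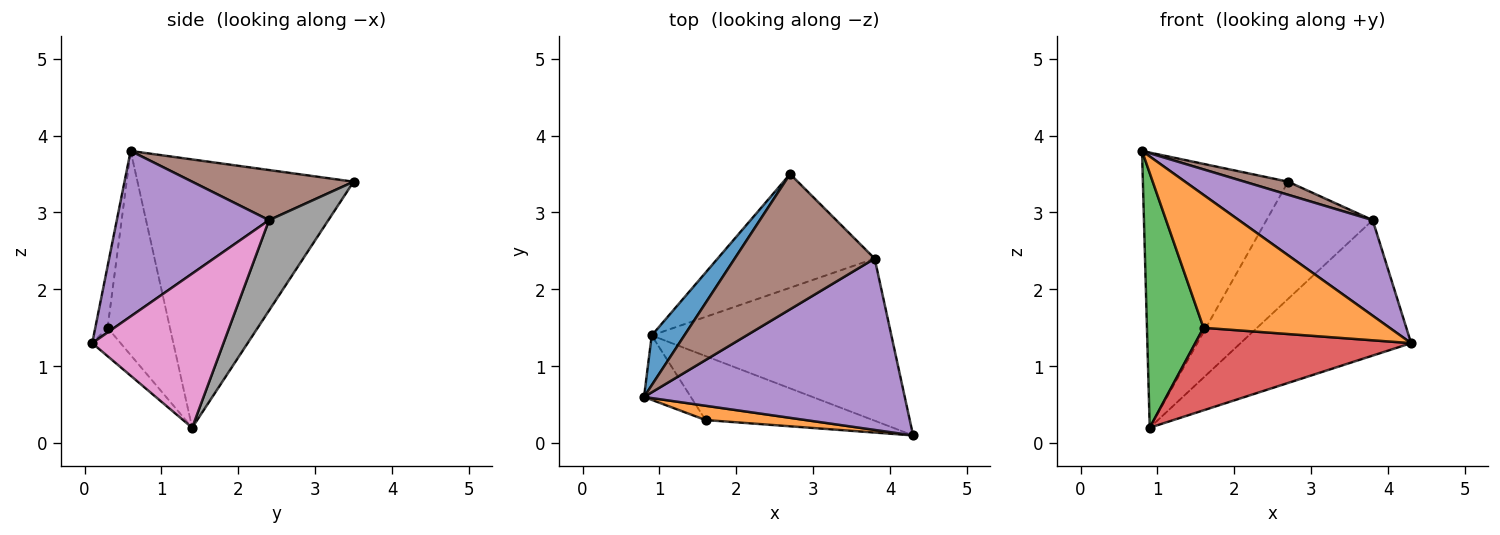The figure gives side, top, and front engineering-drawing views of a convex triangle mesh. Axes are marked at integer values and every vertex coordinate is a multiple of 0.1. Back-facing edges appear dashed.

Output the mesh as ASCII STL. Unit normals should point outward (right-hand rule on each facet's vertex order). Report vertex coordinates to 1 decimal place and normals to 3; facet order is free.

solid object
 facet normal -0.826 0.555 0.100
  outer loop
   vertex 0.9 1.4 0.2
   vertex 0.8 0.6 3.8
   vertex 2.7 3.5 3.4
  endloop
 endfacet
 facet normal -0.066 -0.992 0.107
  outer loop
   vertex 1.6 0.3 1.5
   vertex 4.3 0.1 1.3
   vertex 0.8 0.6 3.8
  endloop
 endfacet
 facet normal -0.730 -0.663 -0.168
  outer loop
   vertex 1.6 0.3 1.5
   vertex 0.8 0.6 3.8
   vertex 0.9 1.4 0.2
  endloop
 endfacet
 facet normal -0.103 -0.786 -0.609
  outer loop
   vertex 1.6 0.3 1.5
   vertex 0.9 1.4 0.2
   vertex 4.3 0.1 1.3
  endloop
 endfacet
 facet normal 0.485 -0.426 0.764
  outer loop
   vertex 3.8 2.4 2.9
   vertex 0.8 0.6 3.8
   vertex 4.3 0.1 1.3
  endloop
 endfacet
 facet normal 0.336 -0.091 0.938
  outer loop
   vertex 3.8 2.4 2.9
   vertex 2.7 3.5 3.4
   vertex 0.8 0.6 3.8
  endloop
 endfacet
 facet normal 0.442 0.575 -0.688
  outer loop
   vertex 3.8 2.4 2.9
   vertex 4.3 0.1 1.3
   vertex 0.9 1.4 0.2
  endloop
 endfacet
 facet normal 0.372 0.666 -0.646
  outer loop
   vertex 3.8 2.4 2.9
   vertex 0.9 1.4 0.2
   vertex 2.7 3.5 3.4
  endloop
 endfacet
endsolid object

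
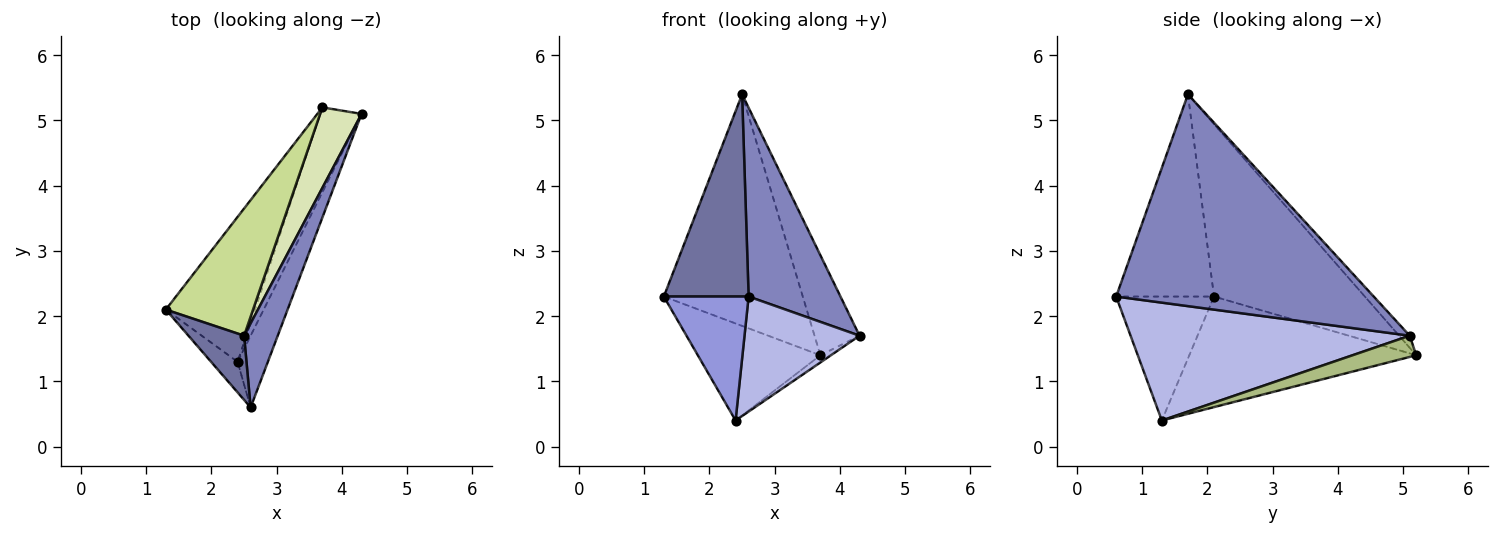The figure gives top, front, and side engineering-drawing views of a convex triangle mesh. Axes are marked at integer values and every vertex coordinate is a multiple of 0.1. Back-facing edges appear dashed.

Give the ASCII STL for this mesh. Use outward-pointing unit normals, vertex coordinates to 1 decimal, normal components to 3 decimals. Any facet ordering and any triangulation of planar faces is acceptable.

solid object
 facet normal -0.740 -0.641 0.204
  outer loop
   vertex 2.5 1.7 5.4
   vertex 1.3 2.1 2.3
   vertex 2.6 0.6 2.3
  endloop
 endfacet
 facet normal 0.932 -0.332 0.148
  outer loop
   vertex 2.5 1.7 5.4
   vertex 2.6 0.6 2.3
   vertex 4.3 5.1 1.7
  endloop
 endfacet
 facet normal -0.746 -0.647 -0.160
  outer loop
   vertex 2.4 1.3 0.4
   vertex 2.6 0.6 2.3
   vertex 1.3 2.1 2.3
  endloop
 endfacet
 facet normal 0.900 -0.371 -0.231
  outer loop
   vertex 2.4 1.3 0.4
   vertex 4.3 5.1 1.7
   vertex 2.6 0.6 2.3
  endloop
 endfacet
 facet normal -0.718 0.388 -0.579
  outer loop
   vertex 3.7 5.2 1.4
   vertex 2.4 1.3 0.4
   vertex 1.3 2.1 2.3
  endloop
 endfacet
 facet normal 0.456 0.075 -0.887
  outer loop
   vertex 3.7 5.2 1.4
   vertex 4.3 5.1 1.7
   vertex 2.4 1.3 0.4
  endloop
 endfacet
 facet normal -0.689 0.635 0.349
  outer loop
   vertex 3.7 5.2 1.4
   vertex 1.3 2.1 2.3
   vertex 2.5 1.7 5.4
  endloop
 endfacet
 facet normal -0.180 0.766 0.616
  outer loop
   vertex 3.7 5.2 1.4
   vertex 2.5 1.7 5.4
   vertex 4.3 5.1 1.7
  endloop
 endfacet
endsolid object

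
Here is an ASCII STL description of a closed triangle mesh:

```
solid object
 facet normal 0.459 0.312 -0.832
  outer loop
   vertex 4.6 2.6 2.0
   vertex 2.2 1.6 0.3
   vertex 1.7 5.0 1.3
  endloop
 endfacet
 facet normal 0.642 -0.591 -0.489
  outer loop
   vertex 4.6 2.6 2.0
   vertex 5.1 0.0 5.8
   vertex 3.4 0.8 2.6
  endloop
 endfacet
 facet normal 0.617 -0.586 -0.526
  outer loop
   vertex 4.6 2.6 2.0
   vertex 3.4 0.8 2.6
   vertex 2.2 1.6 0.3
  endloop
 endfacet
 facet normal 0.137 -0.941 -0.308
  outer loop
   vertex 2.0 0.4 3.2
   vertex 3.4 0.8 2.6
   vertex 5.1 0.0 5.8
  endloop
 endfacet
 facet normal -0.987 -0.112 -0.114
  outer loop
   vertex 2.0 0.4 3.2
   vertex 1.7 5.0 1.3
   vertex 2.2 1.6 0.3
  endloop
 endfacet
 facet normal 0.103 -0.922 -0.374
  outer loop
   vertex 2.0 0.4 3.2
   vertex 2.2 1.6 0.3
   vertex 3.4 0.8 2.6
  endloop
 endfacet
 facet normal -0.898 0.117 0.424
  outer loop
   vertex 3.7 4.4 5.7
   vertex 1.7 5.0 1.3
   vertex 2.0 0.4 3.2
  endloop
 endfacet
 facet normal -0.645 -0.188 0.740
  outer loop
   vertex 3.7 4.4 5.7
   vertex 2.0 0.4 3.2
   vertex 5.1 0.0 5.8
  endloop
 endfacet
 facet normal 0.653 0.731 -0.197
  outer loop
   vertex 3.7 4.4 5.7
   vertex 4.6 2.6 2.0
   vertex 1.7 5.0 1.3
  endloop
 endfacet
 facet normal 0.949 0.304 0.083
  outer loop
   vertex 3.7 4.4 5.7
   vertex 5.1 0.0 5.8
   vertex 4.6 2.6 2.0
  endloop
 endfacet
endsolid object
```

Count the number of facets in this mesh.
10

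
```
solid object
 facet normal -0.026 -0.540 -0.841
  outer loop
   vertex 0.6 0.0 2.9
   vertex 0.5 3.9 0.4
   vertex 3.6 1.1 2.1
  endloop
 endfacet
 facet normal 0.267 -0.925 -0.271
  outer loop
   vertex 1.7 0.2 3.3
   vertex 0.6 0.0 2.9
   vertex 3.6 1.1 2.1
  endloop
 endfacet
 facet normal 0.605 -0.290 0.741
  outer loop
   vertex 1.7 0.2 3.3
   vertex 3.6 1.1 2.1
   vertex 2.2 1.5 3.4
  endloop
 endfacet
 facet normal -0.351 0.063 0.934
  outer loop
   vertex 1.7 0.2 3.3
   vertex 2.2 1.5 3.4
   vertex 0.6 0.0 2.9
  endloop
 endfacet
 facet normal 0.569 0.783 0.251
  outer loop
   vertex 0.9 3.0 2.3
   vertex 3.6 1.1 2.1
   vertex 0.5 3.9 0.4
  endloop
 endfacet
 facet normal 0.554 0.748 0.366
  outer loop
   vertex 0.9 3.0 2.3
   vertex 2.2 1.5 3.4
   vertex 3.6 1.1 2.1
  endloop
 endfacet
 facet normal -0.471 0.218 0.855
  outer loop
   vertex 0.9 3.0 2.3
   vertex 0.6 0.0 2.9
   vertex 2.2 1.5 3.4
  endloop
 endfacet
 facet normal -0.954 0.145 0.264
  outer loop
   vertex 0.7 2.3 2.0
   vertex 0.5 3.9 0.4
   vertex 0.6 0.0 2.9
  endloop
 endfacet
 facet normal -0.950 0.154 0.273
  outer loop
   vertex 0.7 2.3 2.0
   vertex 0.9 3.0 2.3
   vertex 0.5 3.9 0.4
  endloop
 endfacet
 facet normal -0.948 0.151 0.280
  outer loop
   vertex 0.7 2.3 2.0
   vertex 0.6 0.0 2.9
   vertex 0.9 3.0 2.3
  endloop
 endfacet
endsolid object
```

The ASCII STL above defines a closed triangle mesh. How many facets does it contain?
10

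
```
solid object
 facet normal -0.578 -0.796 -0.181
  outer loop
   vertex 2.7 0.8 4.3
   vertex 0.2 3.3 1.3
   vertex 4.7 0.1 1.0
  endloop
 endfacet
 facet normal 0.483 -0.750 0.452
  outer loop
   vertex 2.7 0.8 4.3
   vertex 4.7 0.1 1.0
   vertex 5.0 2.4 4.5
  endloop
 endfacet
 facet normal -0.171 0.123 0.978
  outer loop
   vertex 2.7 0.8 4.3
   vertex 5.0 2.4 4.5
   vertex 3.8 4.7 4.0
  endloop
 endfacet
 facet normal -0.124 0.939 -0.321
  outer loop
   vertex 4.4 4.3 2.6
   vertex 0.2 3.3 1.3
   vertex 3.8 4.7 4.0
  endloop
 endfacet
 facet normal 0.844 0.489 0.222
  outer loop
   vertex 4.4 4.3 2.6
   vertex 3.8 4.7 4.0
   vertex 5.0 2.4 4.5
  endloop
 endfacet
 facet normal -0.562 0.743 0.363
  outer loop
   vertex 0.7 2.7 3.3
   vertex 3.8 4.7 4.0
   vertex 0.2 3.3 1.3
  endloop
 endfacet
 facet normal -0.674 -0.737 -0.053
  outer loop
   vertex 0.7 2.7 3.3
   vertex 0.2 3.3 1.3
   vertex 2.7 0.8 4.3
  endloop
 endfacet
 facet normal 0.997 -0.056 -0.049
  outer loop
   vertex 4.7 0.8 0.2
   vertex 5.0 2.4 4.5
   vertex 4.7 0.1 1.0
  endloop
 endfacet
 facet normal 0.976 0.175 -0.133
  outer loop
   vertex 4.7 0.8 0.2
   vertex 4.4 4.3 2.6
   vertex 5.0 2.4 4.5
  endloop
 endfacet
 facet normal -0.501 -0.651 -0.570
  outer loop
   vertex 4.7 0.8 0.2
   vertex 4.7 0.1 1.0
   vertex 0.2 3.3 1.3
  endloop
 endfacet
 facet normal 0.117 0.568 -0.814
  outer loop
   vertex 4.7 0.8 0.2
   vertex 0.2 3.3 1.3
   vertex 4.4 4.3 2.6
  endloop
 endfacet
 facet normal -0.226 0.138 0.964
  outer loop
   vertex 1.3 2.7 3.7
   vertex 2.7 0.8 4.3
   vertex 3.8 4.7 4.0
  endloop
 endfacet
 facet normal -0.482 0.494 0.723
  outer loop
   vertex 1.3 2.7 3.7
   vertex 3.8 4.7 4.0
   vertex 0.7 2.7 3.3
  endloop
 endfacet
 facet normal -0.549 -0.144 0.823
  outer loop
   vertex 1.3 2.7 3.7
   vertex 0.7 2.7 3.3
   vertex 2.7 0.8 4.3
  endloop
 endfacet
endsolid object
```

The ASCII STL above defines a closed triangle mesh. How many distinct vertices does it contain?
9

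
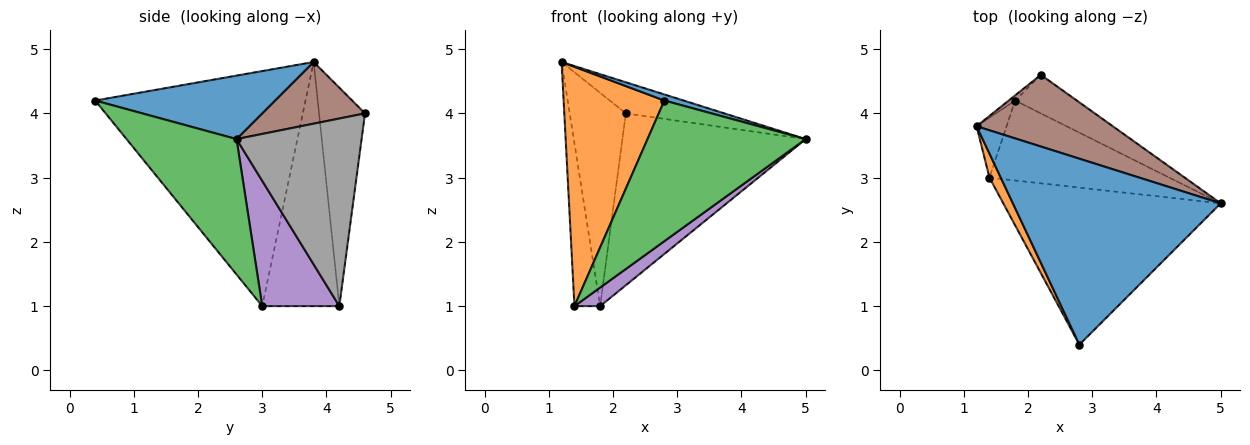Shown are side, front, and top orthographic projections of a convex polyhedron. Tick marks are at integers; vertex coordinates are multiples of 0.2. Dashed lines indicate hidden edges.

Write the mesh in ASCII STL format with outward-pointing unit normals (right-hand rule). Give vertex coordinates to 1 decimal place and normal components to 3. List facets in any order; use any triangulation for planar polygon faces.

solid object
 facet normal 0.292 -0.031 0.956
  outer loop
   vertex 2.8 0.4 4.2
   vertex 5.0 2.6 3.6
   vertex 1.2 3.8 4.8
  endloop
 endfacet
 facet normal -0.901 -0.432 0.043
  outer loop
   vertex 1.4 3.0 1.0
   vertex 2.8 0.4 4.2
   vertex 1.2 3.8 4.8
  endloop
 endfacet
 facet normal 0.421 -0.605 -0.676
  outer loop
   vertex 1.4 3.0 1.0
   vertex 5.0 2.6 3.6
   vertex 2.8 0.4 4.2
  endloop
 endfacet
 facet normal -0.942 0.314 -0.116
  outer loop
   vertex 1.8 4.2 1.0
   vertex 1.4 3.0 1.0
   vertex 1.2 3.8 4.8
  endloop
 endfacet
 facet normal 0.561 -0.187 -0.806
  outer loop
   vertex 1.8 4.2 1.0
   vertex 5.0 2.6 3.6
   vertex 1.4 3.0 1.0
  endloop
 endfacet
 facet normal 0.384 0.368 0.847
  outer loop
   vertex 2.2 4.6 4.0
   vertex 1.2 3.8 4.8
   vertex 5.0 2.6 3.6
  endloop
 endfacet
 facet normal -0.634 0.773 -0.019
  outer loop
   vertex 2.2 4.6 4.0
   vertex 1.8 4.2 1.0
   vertex 1.2 3.8 4.8
  endloop
 endfacet
 facet normal 0.554 0.812 -0.182
  outer loop
   vertex 2.2 4.6 4.0
   vertex 5.0 2.6 3.6
   vertex 1.8 4.2 1.0
  endloop
 endfacet
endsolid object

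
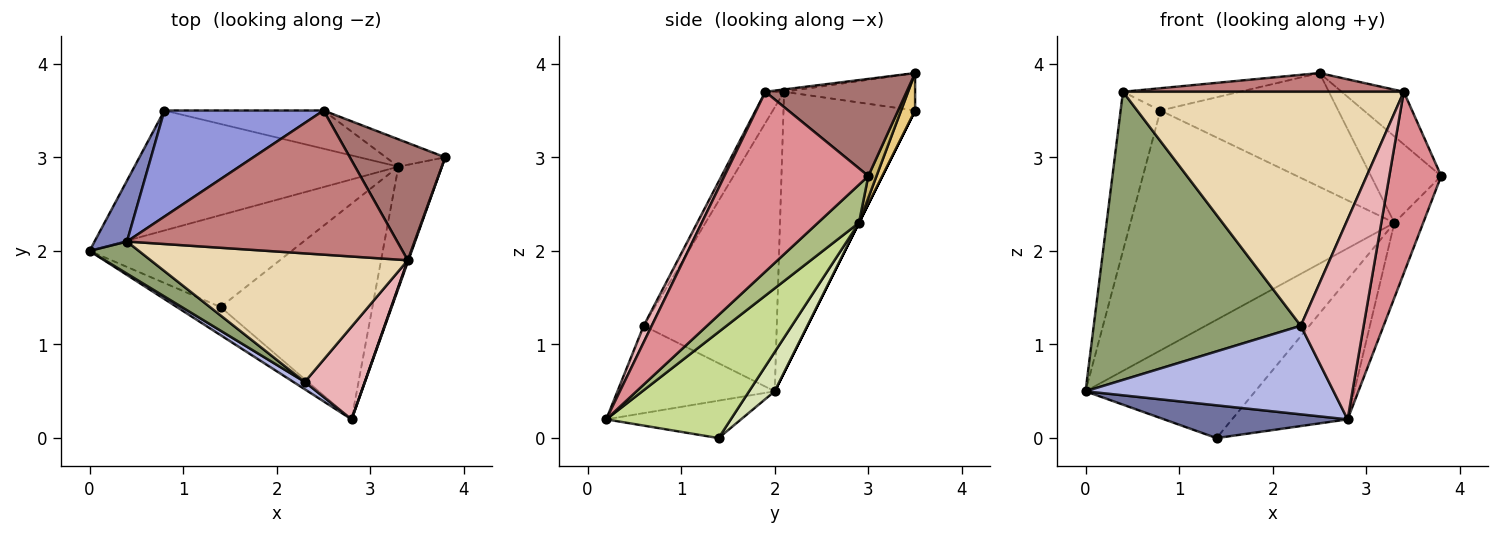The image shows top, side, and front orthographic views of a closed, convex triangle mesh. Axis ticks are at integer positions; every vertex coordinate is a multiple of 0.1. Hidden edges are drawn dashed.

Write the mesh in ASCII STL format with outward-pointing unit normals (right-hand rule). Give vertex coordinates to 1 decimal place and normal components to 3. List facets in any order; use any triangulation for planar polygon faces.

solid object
 facet normal -0.487 -0.663 -0.568
  outer loop
   vertex 1.4 1.4 0.0
   vertex 2.8 0.2 0.2
   vertex 0.0 2.0 0.5
  endloop
 endfacet
 facet normal -0.951 0.288 0.110
  outer loop
   vertex 0.8 3.5 3.5
   vertex 0.0 2.0 0.5
   vertex 0.4 2.1 3.7
  endloop
 endfacet
 facet normal -0.224 0.200 0.954
  outer loop
   vertex 0.8 3.5 3.5
   vertex 0.4 2.1 3.7
   vertex 2.5 3.5 3.9
  endloop
 endfacet
 facet normal -0.534 -0.843 0.070
  outer loop
   vertex 2.3 0.6 1.2
   vertex 0.0 2.0 0.5
   vertex 2.8 0.2 0.2
  endloop
 endfacet
 facet normal -0.538 -0.838 0.093
  outer loop
   vertex 2.3 0.6 1.2
   vertex 0.4 2.1 3.7
   vertex 0.0 2.0 0.5
  endloop
 endfacet
 facet normal 0.598 0.420 -0.682
  outer loop
   vertex 3.3 2.9 2.3
   vertex 3.8 3.0 2.8
   vertex 2.8 0.2 0.2
  endloop
 endfacet
 facet normal 0.506 0.469 -0.724
  outer loop
   vertex 3.3 2.9 2.3
   vertex 2.8 0.2 0.2
   vertex 1.4 1.4 0.0
  endloop
 endfacet
 facet normal 0.118 0.784 -0.609
  outer loop
   vertex 3.3 2.9 2.3
   vertex 1.4 1.4 0.0
   vertex 0.0 2.0 0.5
  endloop
 endfacet
 facet normal 0.000 0.894 -0.447
  outer loop
   vertex 3.3 2.9 2.3
   vertex 0.0 2.0 0.5
   vertex 0.8 3.5 3.5
  endloop
 endfacet
 facet normal 0.111 0.947 -0.300
  outer loop
   vertex 3.3 2.9 2.3
   vertex 2.5 3.5 3.9
   vertex 3.8 3.0 2.8
  endloop
 endfacet
 facet normal 0.075 0.945 -0.317
  outer loop
   vertex 3.3 2.9 2.3
   vertex 0.8 3.5 3.5
   vertex 2.5 3.5 3.9
  endloop
 endfacet
 facet normal -0.058 -0.875 0.481
  outer loop
   vertex 3.4 1.9 3.7
   vertex 0.4 2.1 3.7
   vertex 2.3 0.6 1.2
  endloop
 endfacet
 facet normal 0.681 0.299 0.668
  outer loop
   vertex 3.4 1.9 3.7
   vertex 3.8 3.0 2.8
   vertex 2.5 3.5 3.9
  endloop
 endfacet
 facet normal -0.009 -0.129 0.992
  outer loop
   vertex 3.4 1.9 3.7
   vertex 2.5 3.5 3.9
   vertex 0.4 2.1 3.7
  endloop
 endfacet
 facet normal 0.941 -0.339 0.003
  outer loop
   vertex 3.4 1.9 3.7
   vertex 2.8 0.2 0.2
   vertex 3.8 3.0 2.8
  endloop
 endfacet
 facet normal 0.115 -0.901 0.418
  outer loop
   vertex 3.4 1.9 3.7
   vertex 2.3 0.6 1.2
   vertex 2.8 0.2 0.2
  endloop
 endfacet
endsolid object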